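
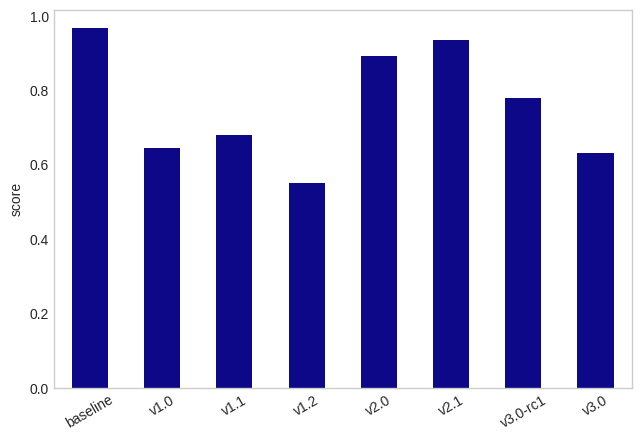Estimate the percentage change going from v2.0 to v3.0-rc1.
≈ -11.1%

v2.0 ≈ 0.9, v3.0-rc1 ≈ 0.8; (0.8 − 0.9) / 0.9 ≈ -11.1%.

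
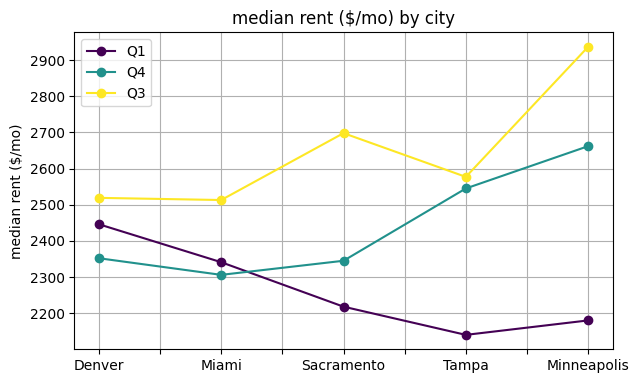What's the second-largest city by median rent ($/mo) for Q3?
Sacramento

Top 3 for Q3: Minneapolis ≈ 2900, Sacramento ≈ 2700, Tampa ≈ 2600.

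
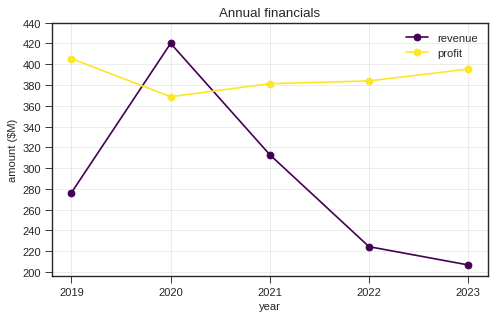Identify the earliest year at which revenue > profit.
2019: revenue ≈ 280 vs profit ≈ 400 (not yet); 2020: revenue ≈ 420 vs profit ≈ 360 (first crossover).

2020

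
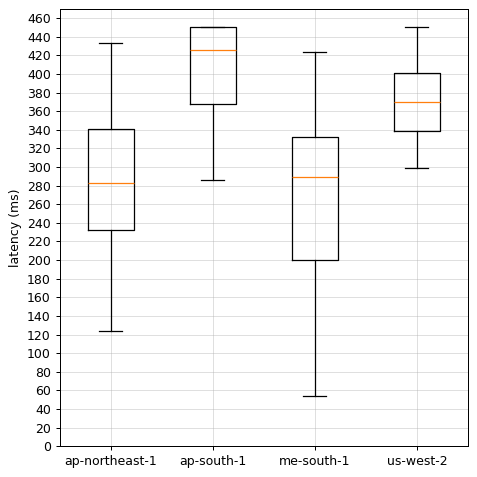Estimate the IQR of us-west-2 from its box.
Q3 ≈ 400, Q1 ≈ 340; IQR ≈ 60.

≈ 60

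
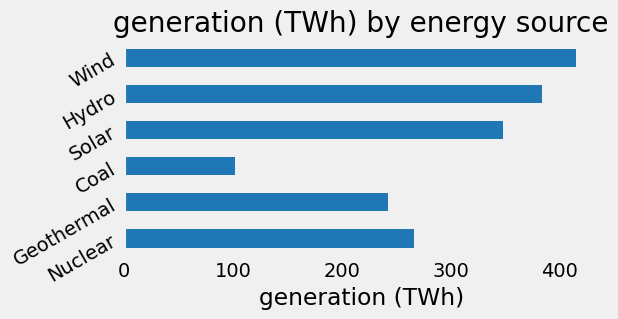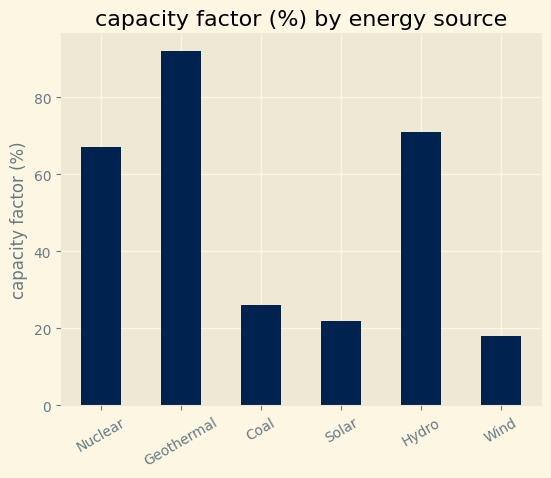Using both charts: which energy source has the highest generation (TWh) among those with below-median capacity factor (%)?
Wind

Chart 2 median capacity factor (%) ≈ 50; below-median energy sources: Coal, Solar, Wind. Among those, Wind has the highest generation (TWh) (≈ 400).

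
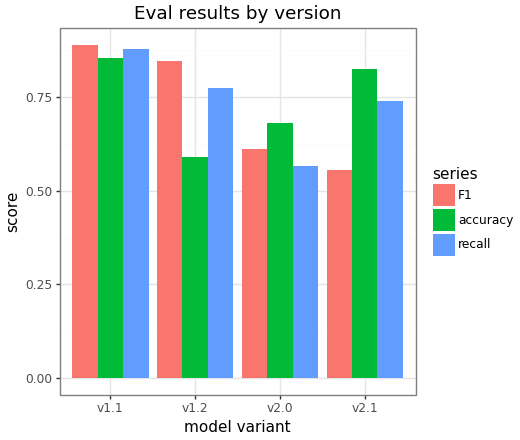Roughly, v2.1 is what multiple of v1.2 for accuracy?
≈ 1.33×

v2.1 ≈ 0.8, v1.2 ≈ 0.6; 0.8/0.6 ≈ 1.33.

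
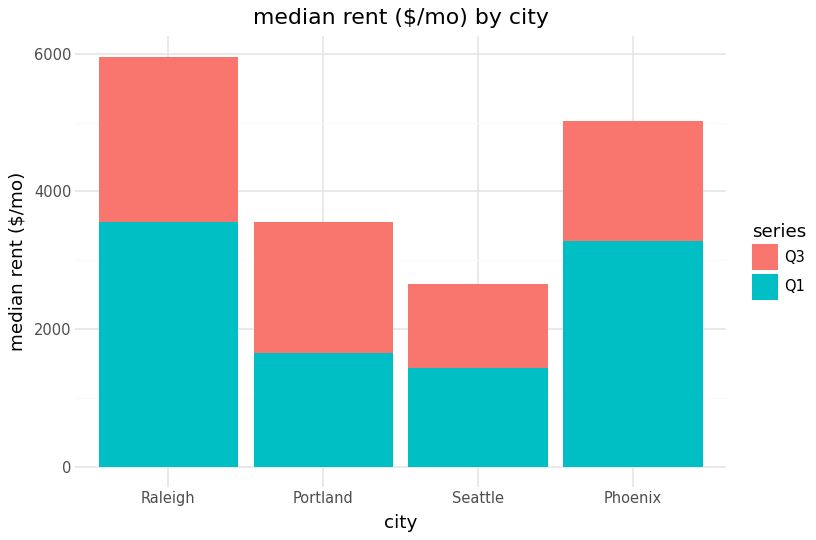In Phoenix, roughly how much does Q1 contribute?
Q1 top ≈ 3500, bottom ≈ 0; segment ≈ 3500.

≈ 3500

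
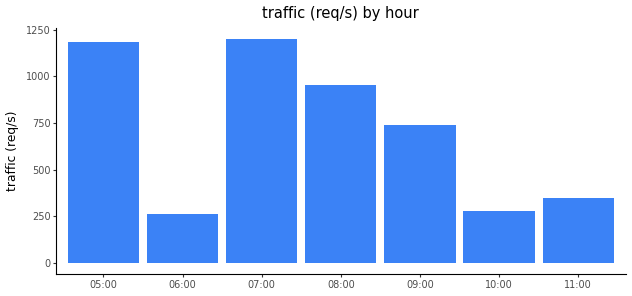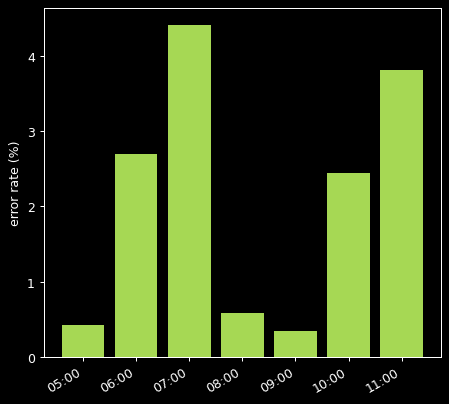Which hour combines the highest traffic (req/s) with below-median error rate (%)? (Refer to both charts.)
Chart 2 median error rate (%) ≈ 2.5; below-median hours: 05:00, 08:00, 09:00. Among those, 05:00 has the highest traffic (req/s) (≈ 1200).

05:00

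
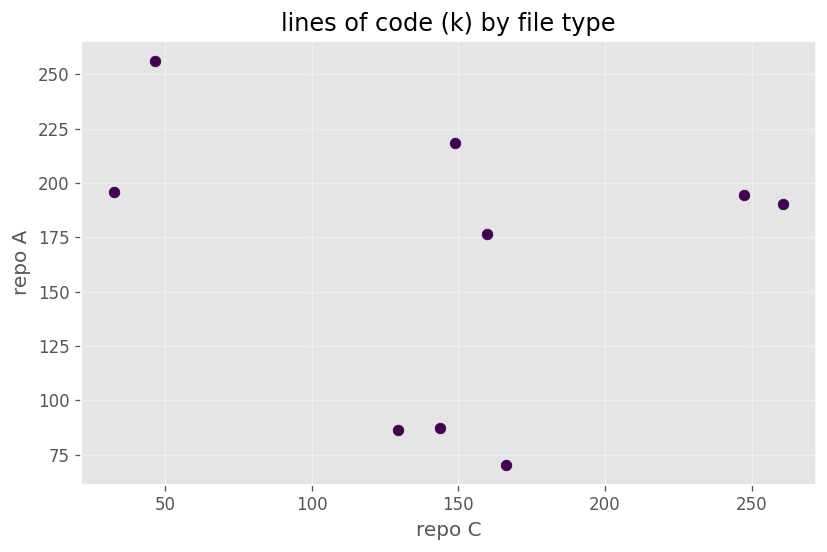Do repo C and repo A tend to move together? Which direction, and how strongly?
no clear correlation

Points are roughly uncorrelated; weak (|r| ≈ 0.2).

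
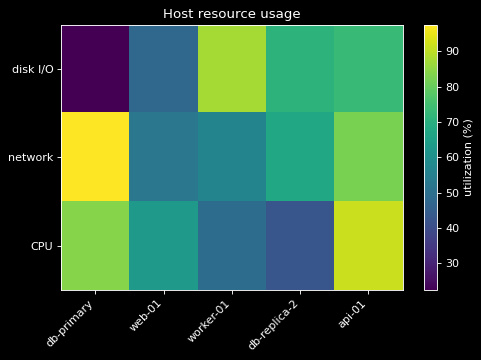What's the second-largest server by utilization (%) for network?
api-01

Top 3 for network: db-primary ≈ 100, api-01 ≈ 80, db-replica-2 ≈ 70.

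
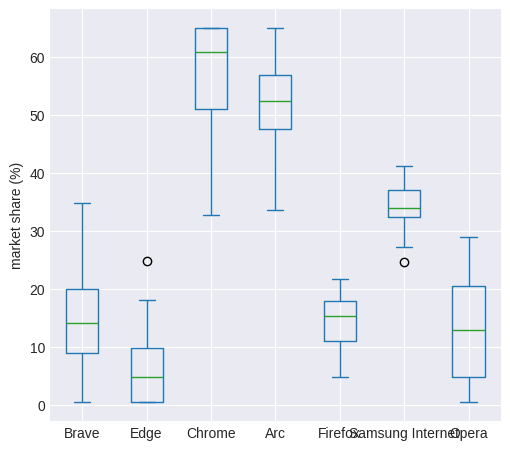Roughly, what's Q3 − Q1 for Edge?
Q3 ≈ 10, Q1 ≈ 0; IQR ≈ 10.

≈ 10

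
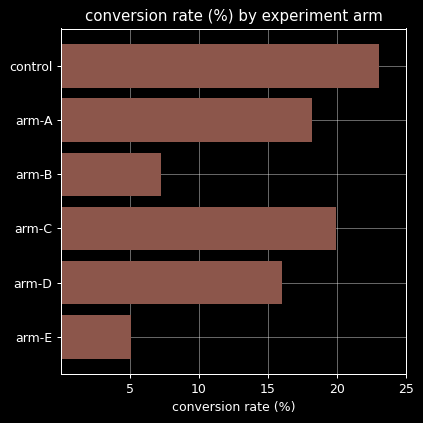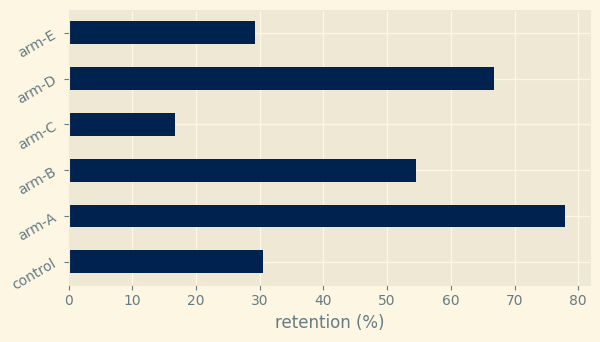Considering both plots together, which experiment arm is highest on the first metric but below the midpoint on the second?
control

Chart 2 median retention (%) ≈ 40; below-median experiment arms: control, arm-C, arm-E. Among those, control has the highest conversion rate (%) (≈ 25).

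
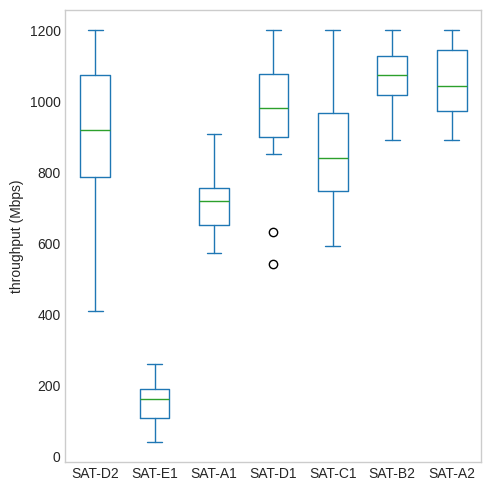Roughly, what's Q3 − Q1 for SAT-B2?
≈ 100

Q3 ≈ 1100, Q1 ≈ 1000; IQR ≈ 100.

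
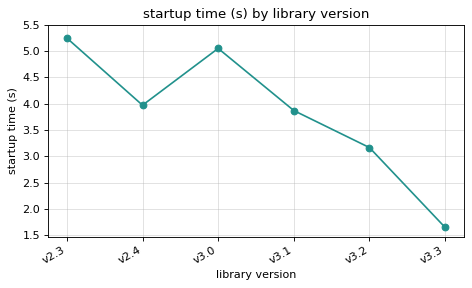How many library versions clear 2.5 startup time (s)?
Above 2.5: v2.3, v2.4, v3.0, v3.1, v3.2.

5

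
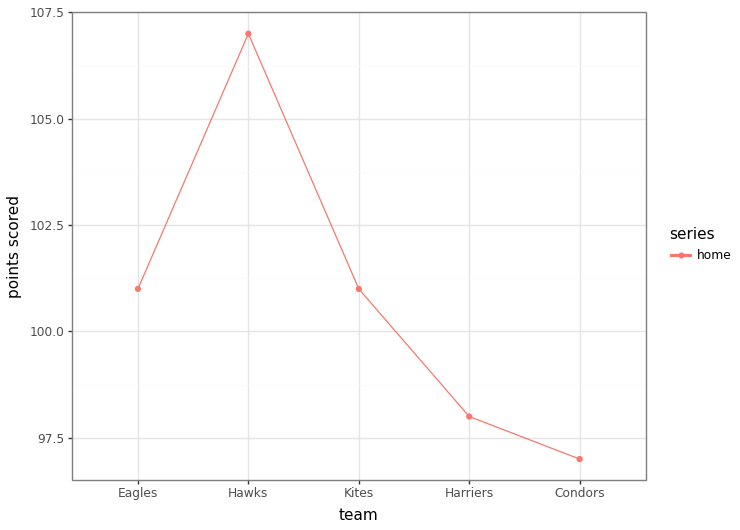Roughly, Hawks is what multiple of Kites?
Hawks ≈ 107, Kites ≈ 101; 107/101 ≈ 1.06.

≈ 1.06×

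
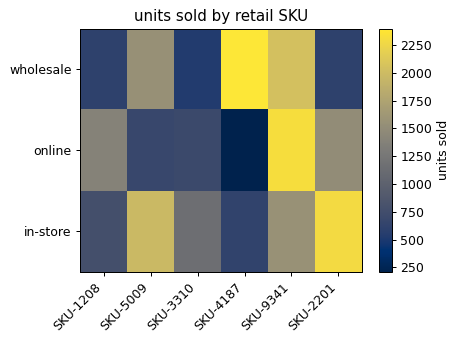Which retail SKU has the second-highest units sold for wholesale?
SKU-9341

Top 3 for wholesale: SKU-4187 ≈ 2400, SKU-9341 ≈ 2000, SKU-5009 ≈ 1600.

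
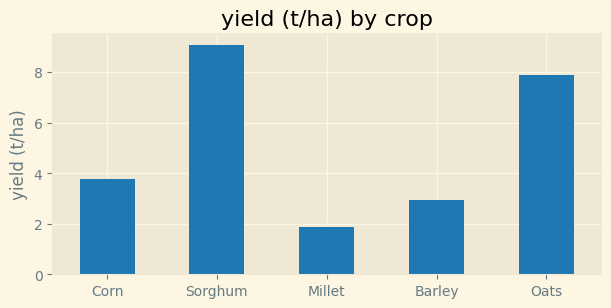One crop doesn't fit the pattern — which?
Sorghum ≈ 9; the rest sit between ≈ 2 and ≈ 8.

Sorghum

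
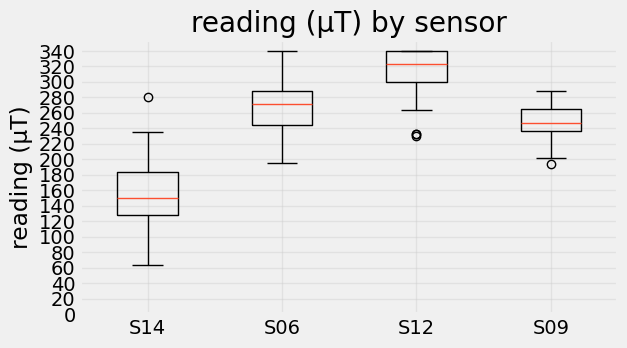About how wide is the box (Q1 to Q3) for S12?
Q3 ≈ 340, Q1 ≈ 300; IQR ≈ 40.

≈ 40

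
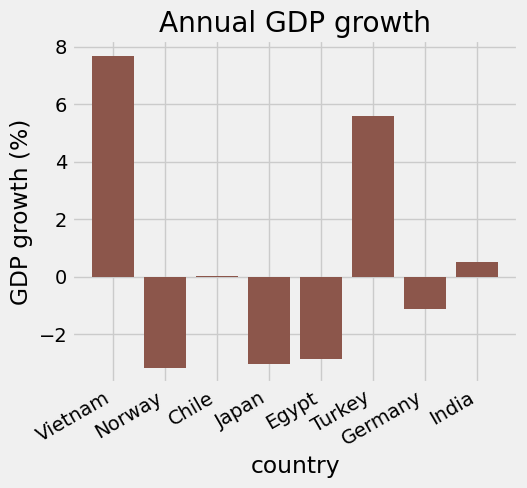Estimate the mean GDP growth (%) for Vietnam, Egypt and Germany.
≈ 1

(8 + -3 + -1) / 3 ≈ 1.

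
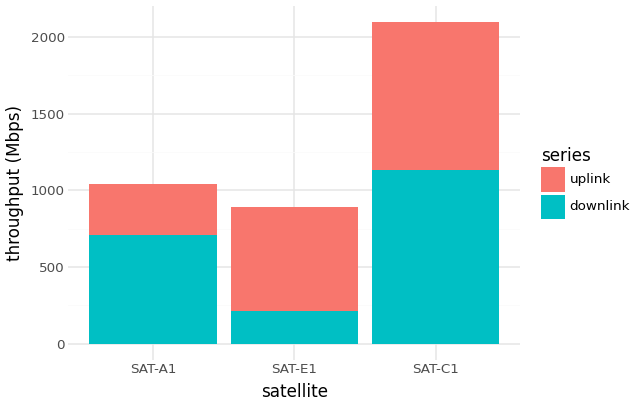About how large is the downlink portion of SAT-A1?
≈ 800

downlink top ≈ 800, bottom ≈ 0; segment ≈ 800.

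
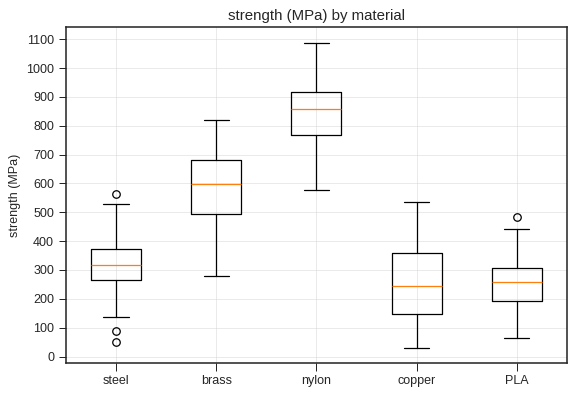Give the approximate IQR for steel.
≈ 100

Q3 ≈ 400, Q1 ≈ 300; IQR ≈ 100.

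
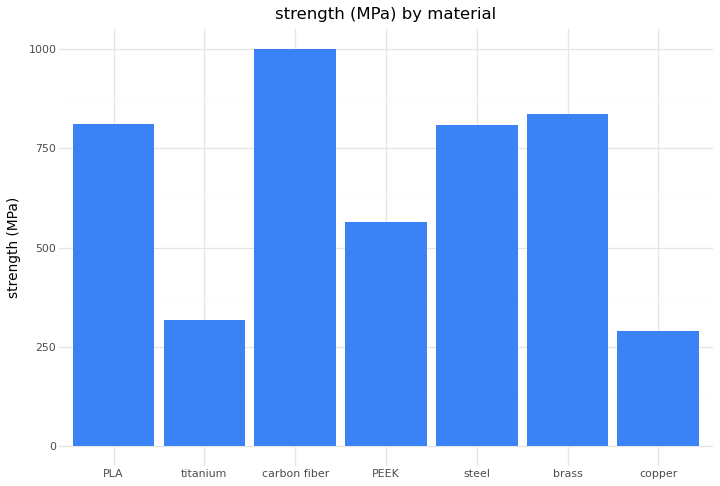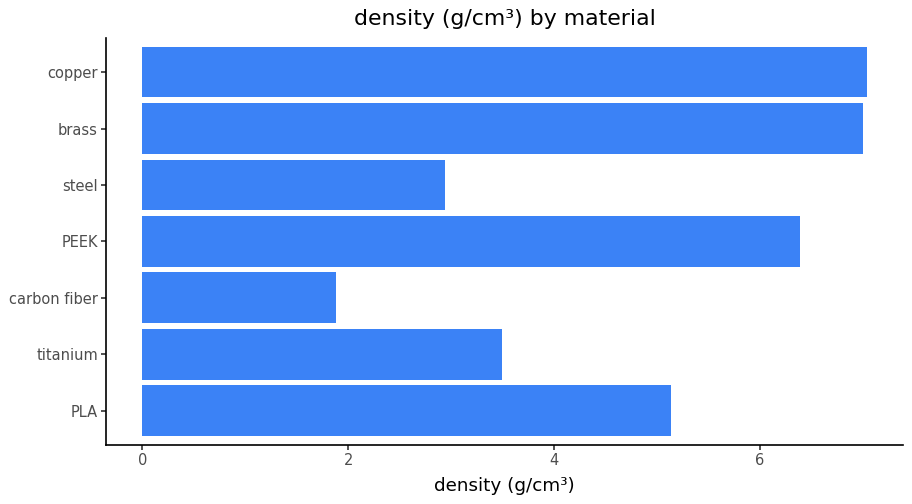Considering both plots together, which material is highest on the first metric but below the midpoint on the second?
Chart 2 median density (g/cm³) ≈ 5; below-median materials: titanium, carbon fiber, steel. Among those, carbon fiber has the highest strength (MPa) (≈ 1000).

carbon fiber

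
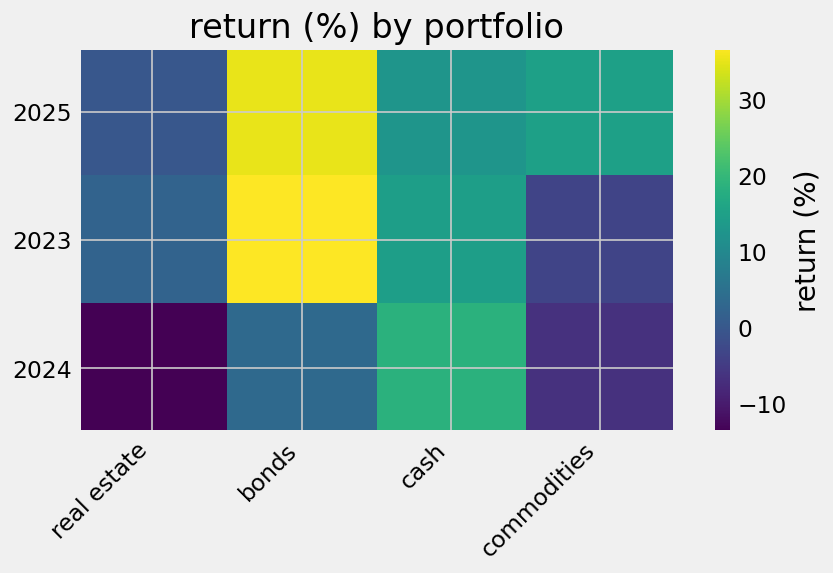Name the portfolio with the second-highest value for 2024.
Top 3 for 2024: cash ≈ 20, bonds ≈ 5, commodities ≈ -5.

bonds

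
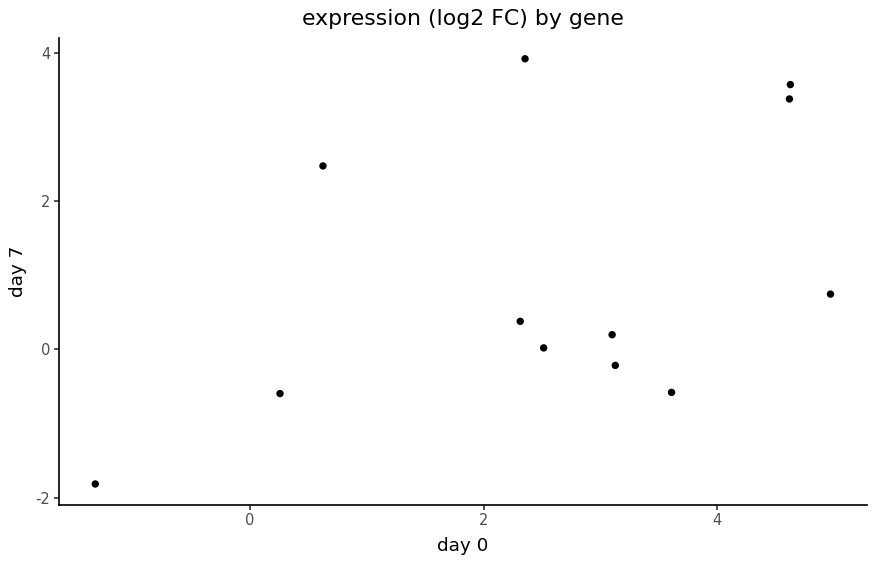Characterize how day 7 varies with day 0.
Points are positively correlated; moderate (|r| ≈ 0.5).

positive, moderate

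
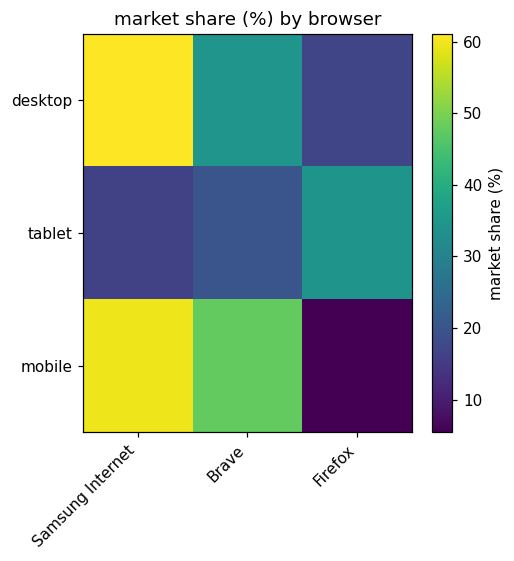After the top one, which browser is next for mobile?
Top 3 for mobile: Samsung Internet ≈ 60, Brave ≈ 50, Firefox ≈ 5.

Brave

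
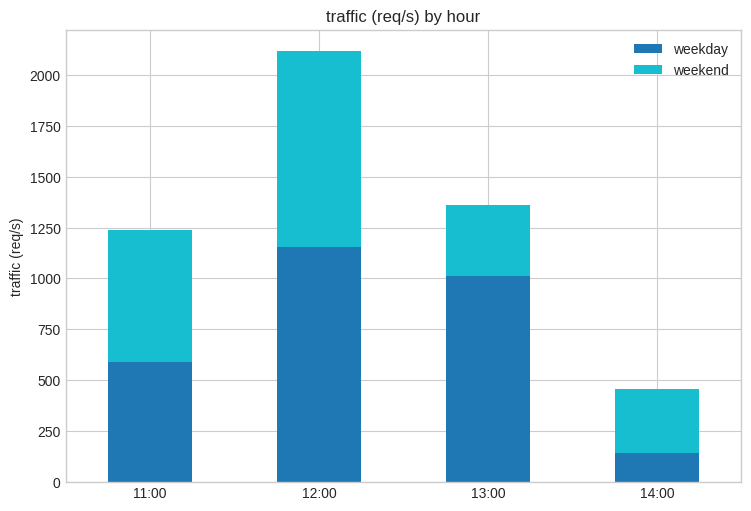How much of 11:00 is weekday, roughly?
≈ 600

weekday top ≈ 600, bottom ≈ 0; segment ≈ 600.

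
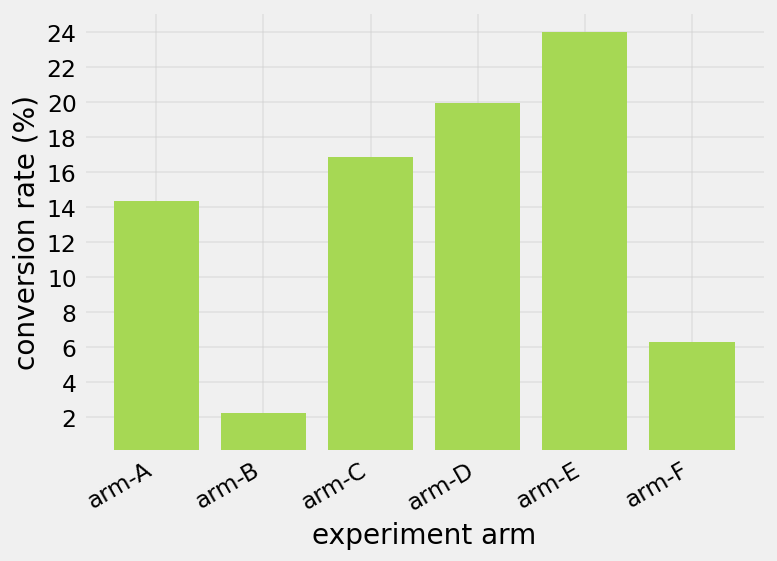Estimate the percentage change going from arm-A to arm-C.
≈ +14.3%

arm-A ≈ 14, arm-C ≈ 16; (16 − 14) / 14 ≈ +14.3%.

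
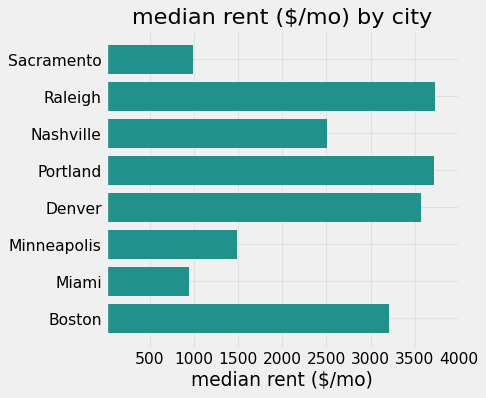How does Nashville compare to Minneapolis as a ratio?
Nashville ≈ 2500, Minneapolis ≈ 1500; 2500/1500 ≈ 1.67.

≈ 1.67×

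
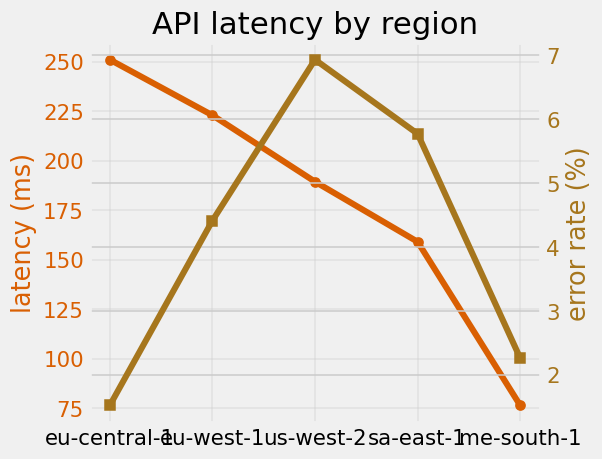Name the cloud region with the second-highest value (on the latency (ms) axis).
Top 3 (on the latency (ms) axis): eu-central-1 ≈ 260, eu-west-1 ≈ 220, us-west-2 ≈ 180.

eu-west-1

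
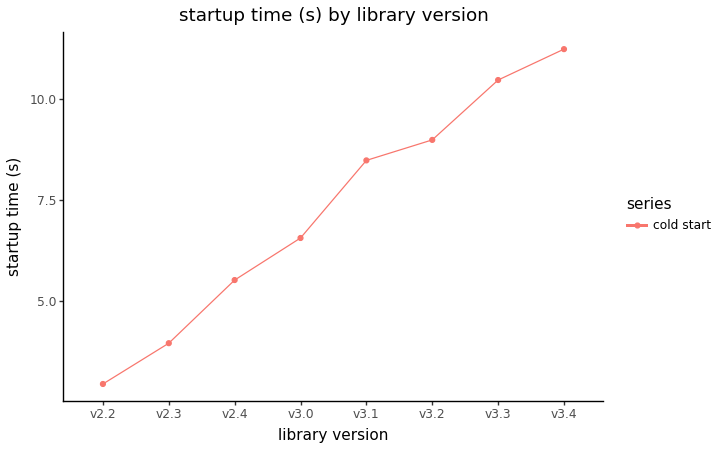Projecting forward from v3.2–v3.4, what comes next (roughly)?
Last three: 9, 10, 11 → slope ≈ 1/step → next ≈ 12.

≈ 12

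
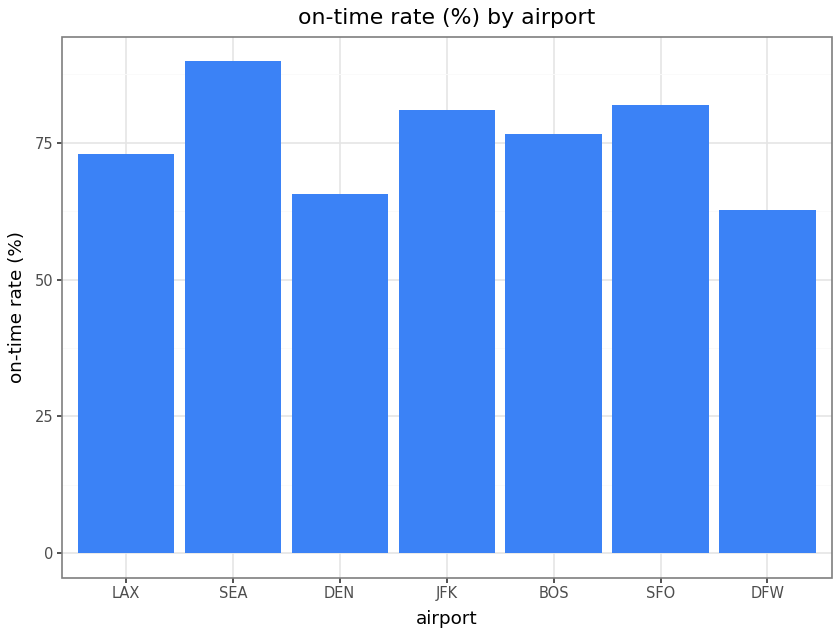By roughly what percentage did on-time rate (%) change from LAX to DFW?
≈ -14.3%

LAX ≈ 70, DFW ≈ 60; (60 − 70) / 70 ≈ -14.3%.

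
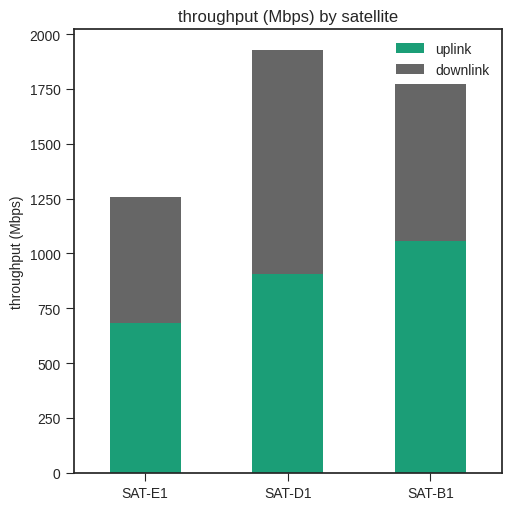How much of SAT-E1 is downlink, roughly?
downlink top ≈ 1200, bottom ≈ 600; segment ≈ 600.

≈ 600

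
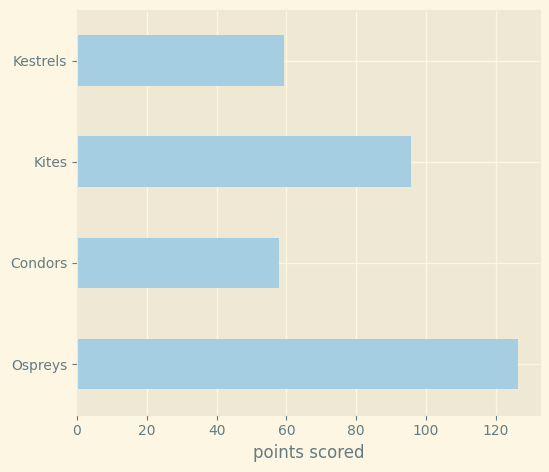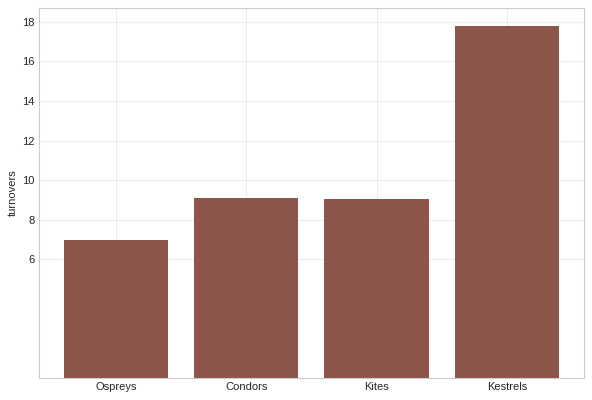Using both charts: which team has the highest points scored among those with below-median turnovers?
Ospreys

Chart 2 median turnovers ≈ 10; below-median teams: Ospreys, Kites. Among those, Ospreys has the highest points scored (≈ 120).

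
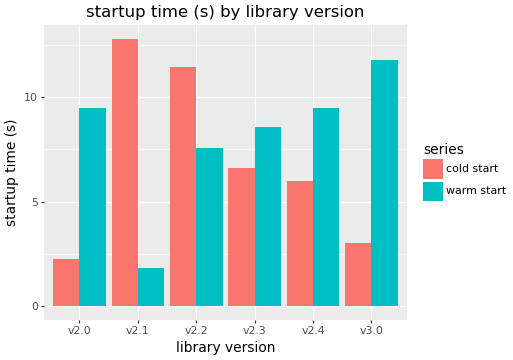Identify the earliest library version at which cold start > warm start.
v2.0: cold start ≈ 2 vs warm start ≈ 10 (not yet); v2.1: cold start ≈ 12 vs warm start ≈ 2 (first crossover).

v2.1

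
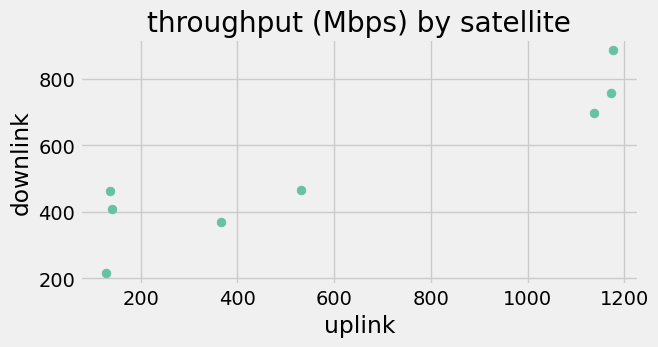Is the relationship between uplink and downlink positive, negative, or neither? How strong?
Points are positively correlated; strong (|r| ≈ 0.9).

positive, strong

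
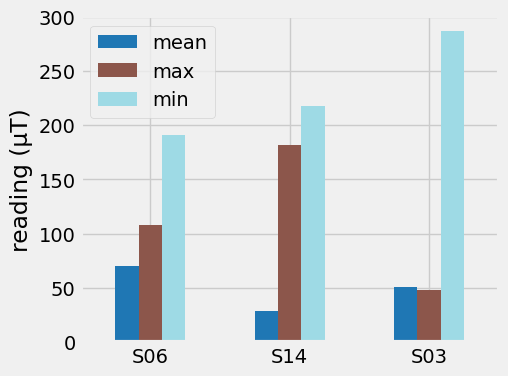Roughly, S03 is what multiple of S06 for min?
≈ 1.38×

S03 ≈ 275, S06 ≈ 200; 275/200 ≈ 1.38.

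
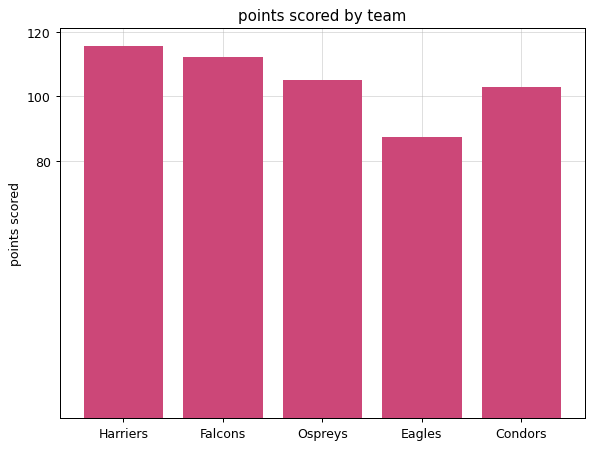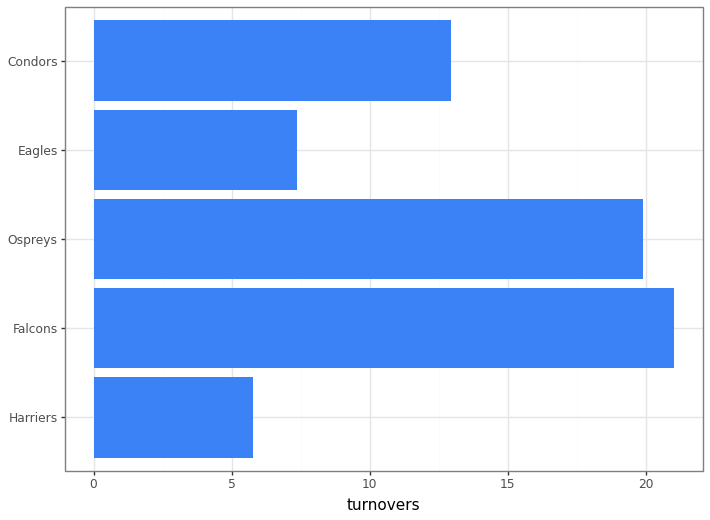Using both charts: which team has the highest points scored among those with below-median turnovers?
Harriers

Chart 2 median turnovers ≈ 12; below-median teams: Harriers, Eagles. Among those, Harriers has the highest points scored (≈ 120).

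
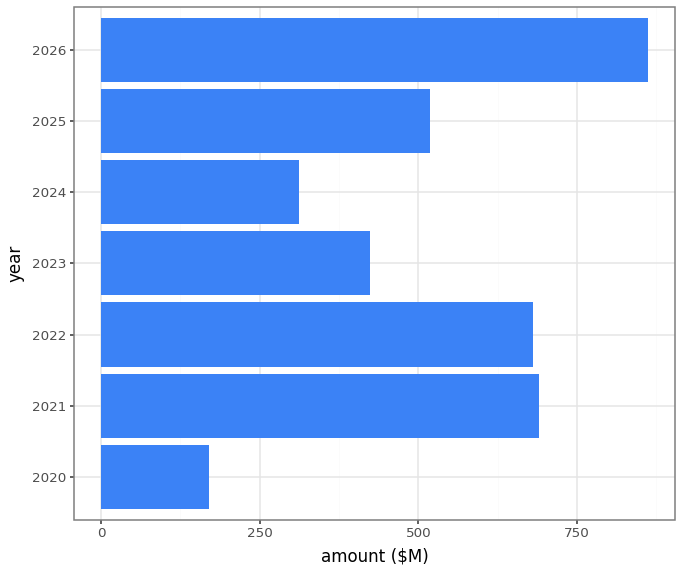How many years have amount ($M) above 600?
Above 600: 2021, 2022, 2026.

3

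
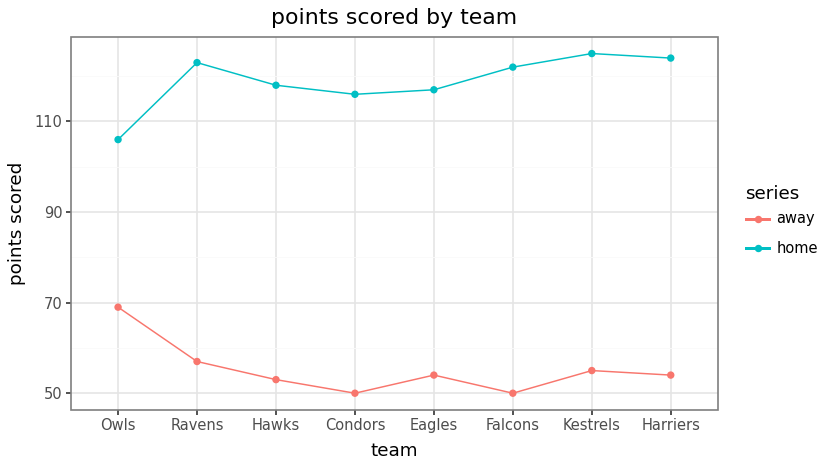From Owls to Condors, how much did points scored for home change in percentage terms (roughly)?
Owls ≈ 110, Condors ≈ 120; (120 − 110) / 110 ≈ +9.1%.

≈ +9.1%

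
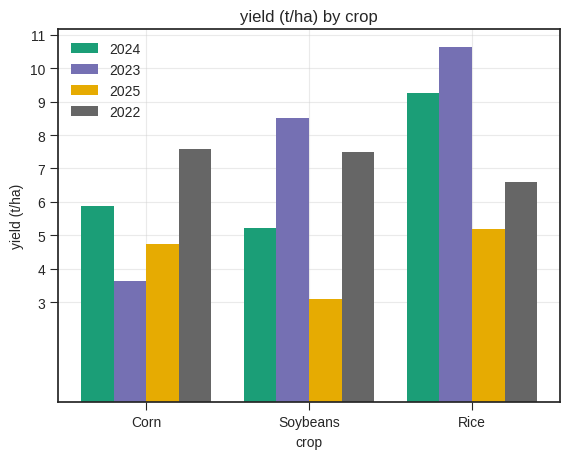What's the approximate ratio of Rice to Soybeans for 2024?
≈ 1.8×

Rice ≈ 9, Soybeans ≈ 5; 9/5 ≈ 1.8.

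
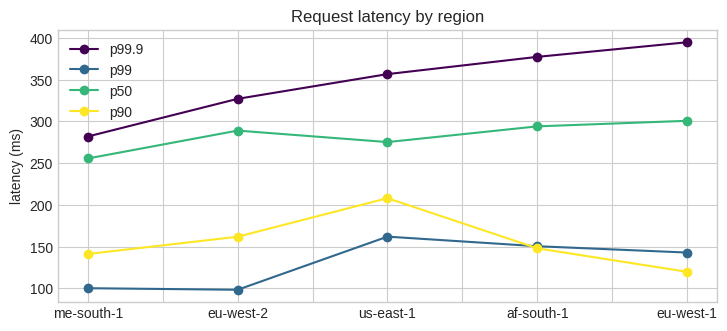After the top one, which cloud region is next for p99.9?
af-south-1

Top 3 for p99.9: eu-west-1 ≈ 400, af-south-1 ≈ 375, us-east-1 ≈ 350.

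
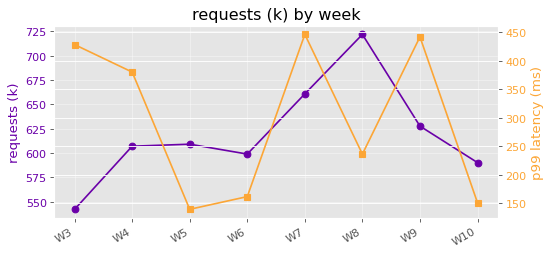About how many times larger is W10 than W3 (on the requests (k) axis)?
≈ 1.11×

W10 ≈ 600, W3 ≈ 540; 600/540 ≈ 1.11.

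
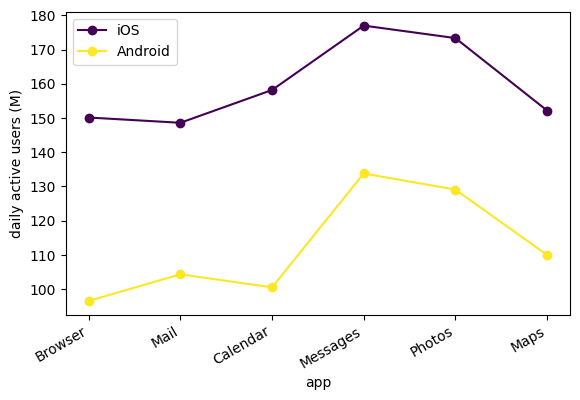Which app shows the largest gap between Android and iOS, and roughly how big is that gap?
Calendar, ≈ 60 M

Calendar: Android ≈ 100, iOS ≈ 160 → gap ≈ 60. Next-largest (Browser) is only ≈ 50.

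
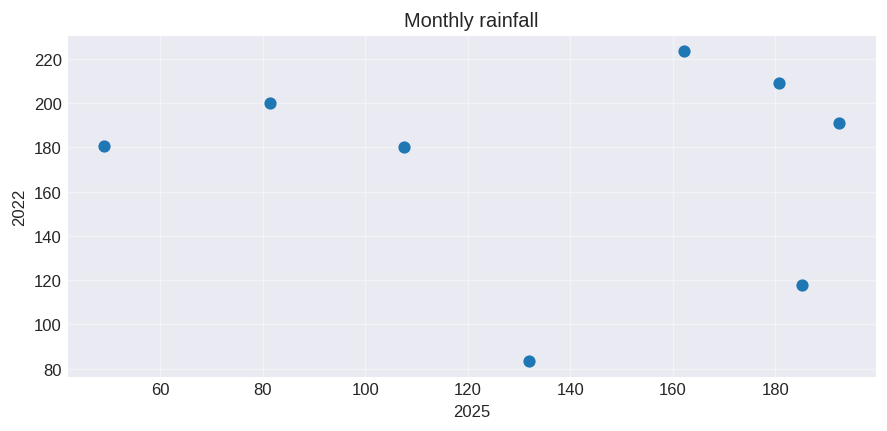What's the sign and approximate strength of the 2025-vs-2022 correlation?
no clear correlation

Points are roughly uncorrelated; weak (|r| ≈ 0.0).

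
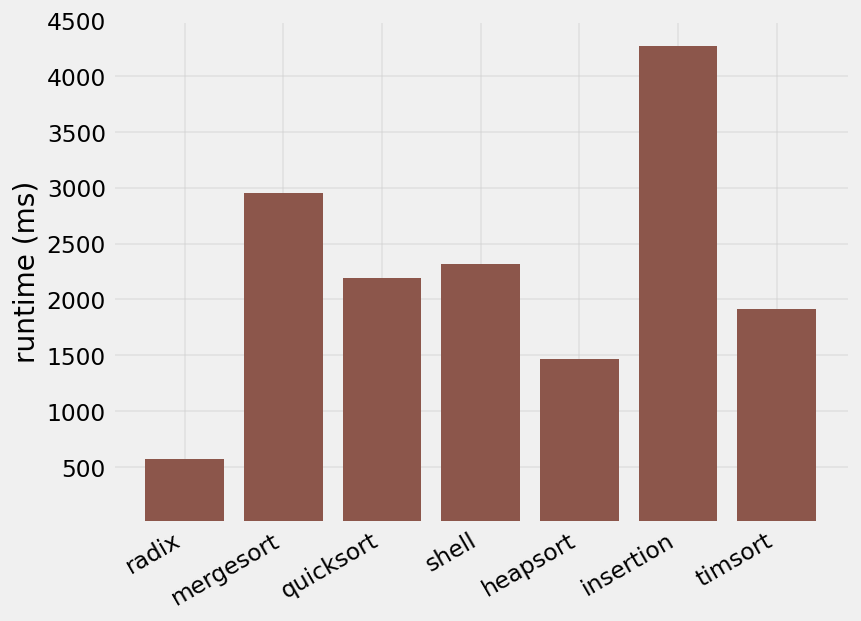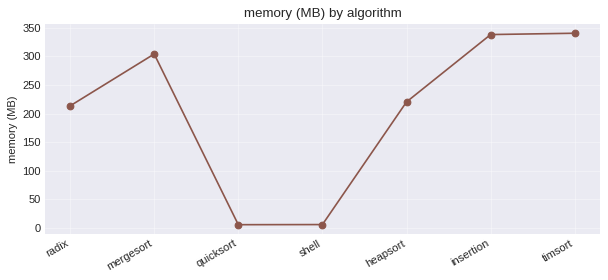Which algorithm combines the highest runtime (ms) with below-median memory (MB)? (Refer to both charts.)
shell

Chart 2 median memory (MB) ≈ 200; below-median algorithms: radix, quicksort, shell. Among those, shell has the highest runtime (ms) (≈ 2500).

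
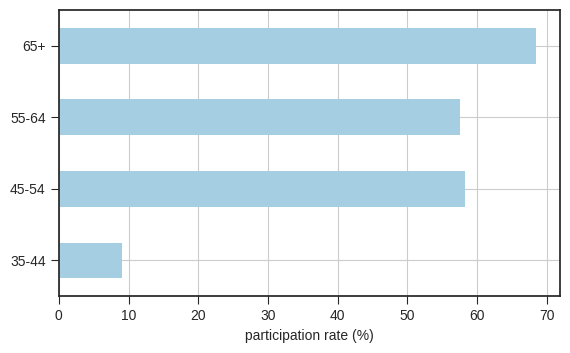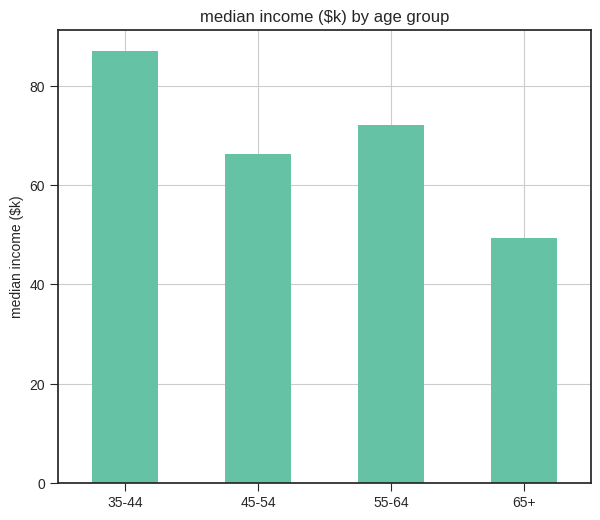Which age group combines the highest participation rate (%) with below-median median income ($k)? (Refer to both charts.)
Chart 2 median median income ($k) ≈ 70; below-median age groups: 45-54, 65+. Among those, 65+ has the highest participation rate (%) (≈ 70).

65+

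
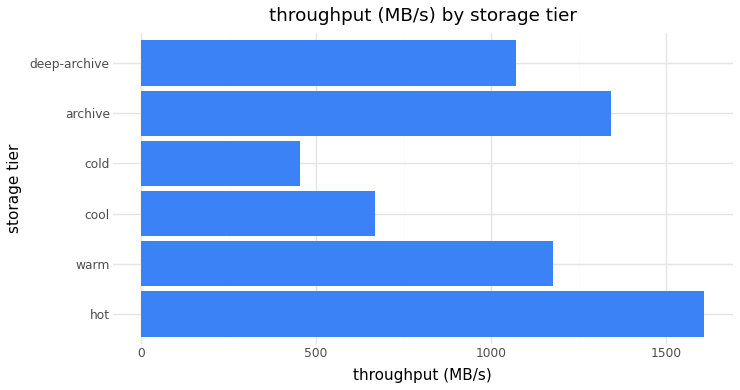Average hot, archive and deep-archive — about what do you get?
≈ 1333

(1600 + 1400 + 1000) / 3 ≈ 1333.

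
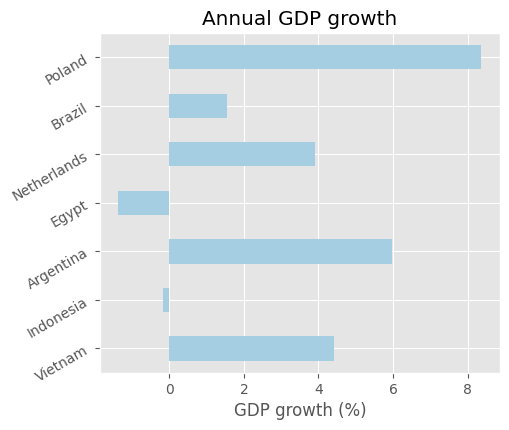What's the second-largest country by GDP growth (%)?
Argentina

Top 3: Poland ≈ 8, Argentina ≈ 6, Vietnam ≈ 4.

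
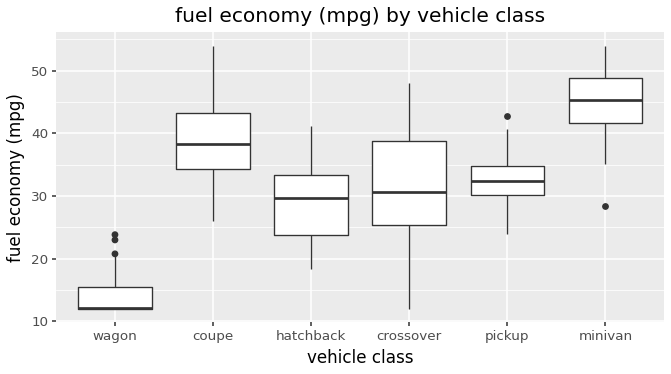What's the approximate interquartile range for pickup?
Q3 ≈ 35, Q1 ≈ 30; IQR ≈ 5.

≈ 5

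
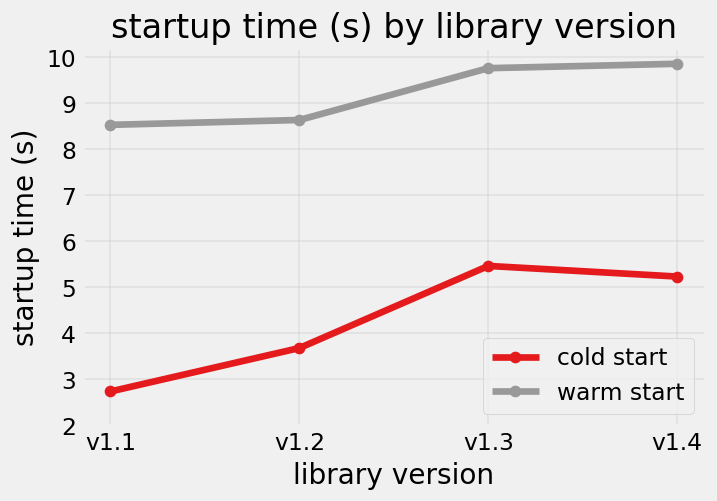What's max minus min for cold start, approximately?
Max v1.3 ≈ 5, min v1.1 ≈ 3; range ≈ 2.

≈ 2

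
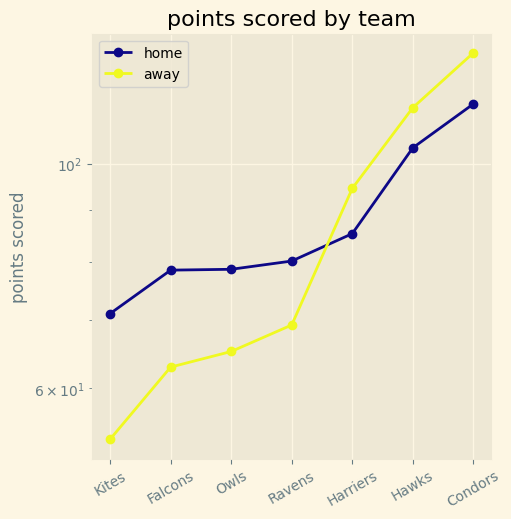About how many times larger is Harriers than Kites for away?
Harriers ≈ 90, Kites ≈ 50; 90/50 ≈ 1.8.

≈ 1.8×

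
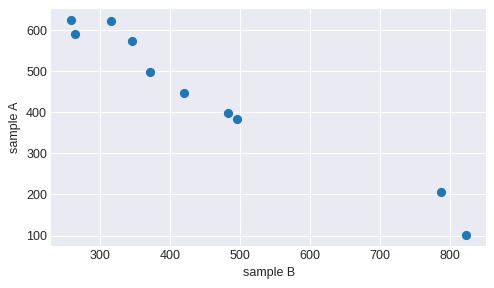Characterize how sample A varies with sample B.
Points are negatively correlated; strong (|r| ≈ 1.0).

negative, strong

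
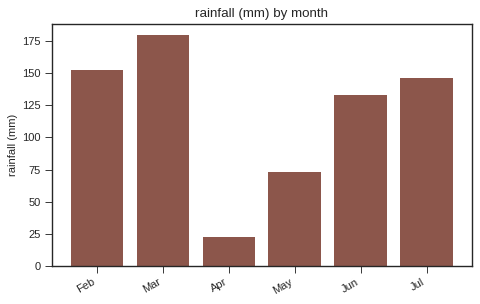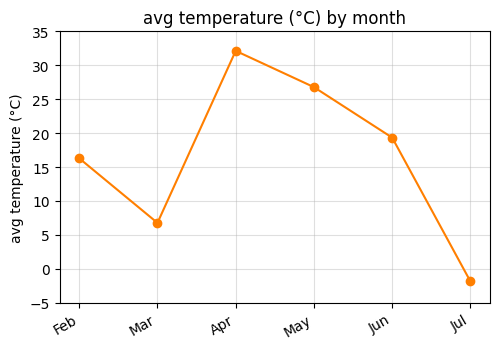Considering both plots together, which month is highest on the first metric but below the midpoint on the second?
Chart 2 median avg temperature (°C) ≈ 20; below-median months: Feb, Mar, Jul. Among those, Mar has the highest rainfall (mm) (≈ 180).

Mar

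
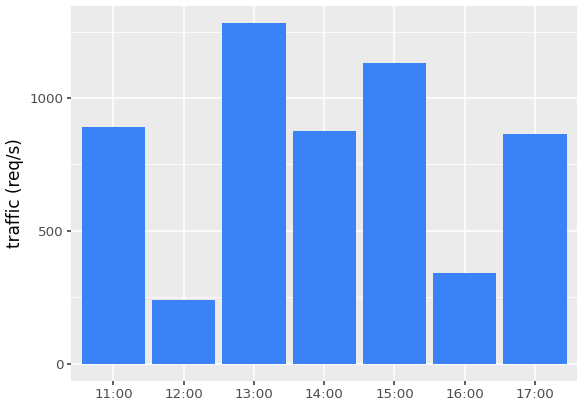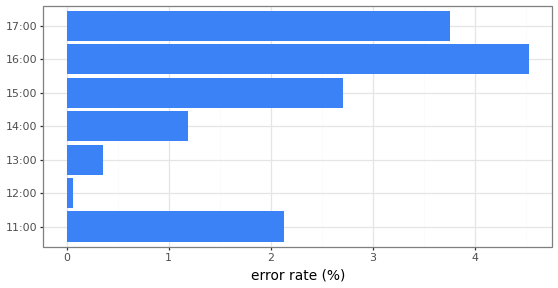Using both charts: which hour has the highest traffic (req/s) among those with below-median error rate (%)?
13:00

Chart 2 median error rate (%) ≈ 2; below-median hours: 12:00, 13:00, 14:00. Among those, 13:00 has the highest traffic (req/s) (≈ 1200).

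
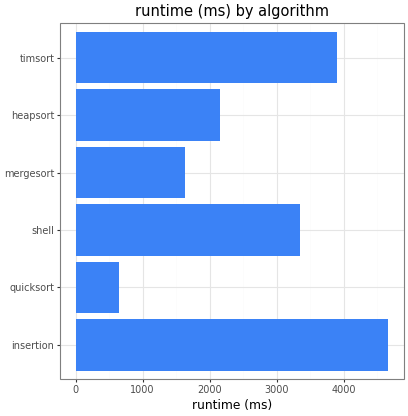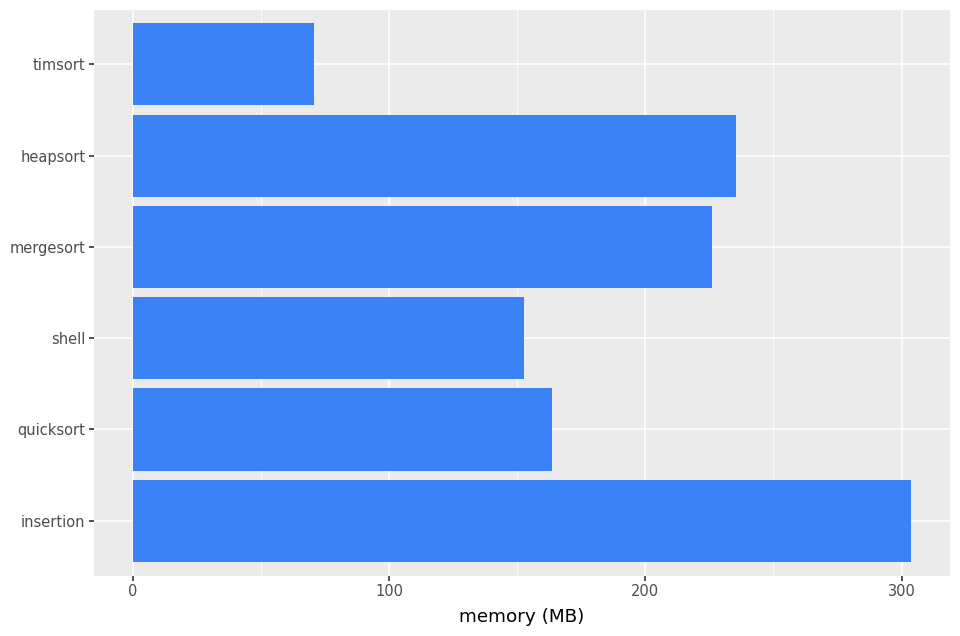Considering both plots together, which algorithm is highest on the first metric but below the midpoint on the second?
timsort

Chart 2 median memory (MB) ≈ 200; below-median algorithms: quicksort, shell, timsort. Among those, timsort has the highest runtime (ms) (≈ 4000).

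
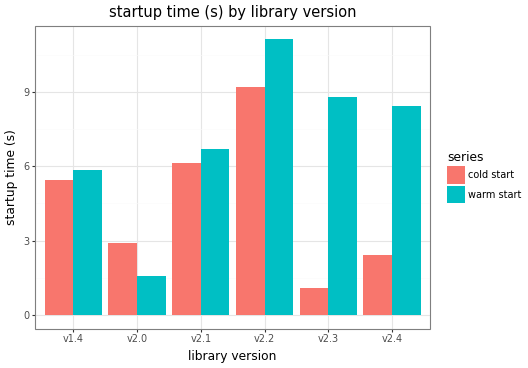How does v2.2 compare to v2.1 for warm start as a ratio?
≈ 1.57×

v2.2 ≈ 11, v2.1 ≈ 7; 11/7 ≈ 1.57.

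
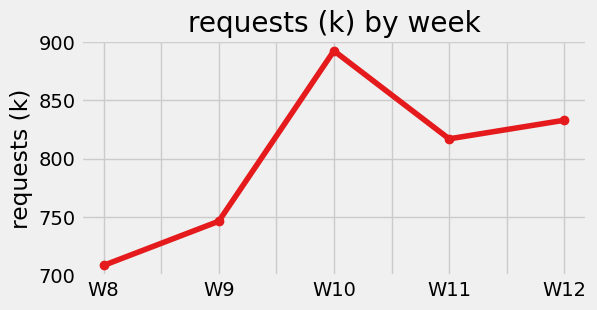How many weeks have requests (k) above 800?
3

Above 800: W10, W11, W12.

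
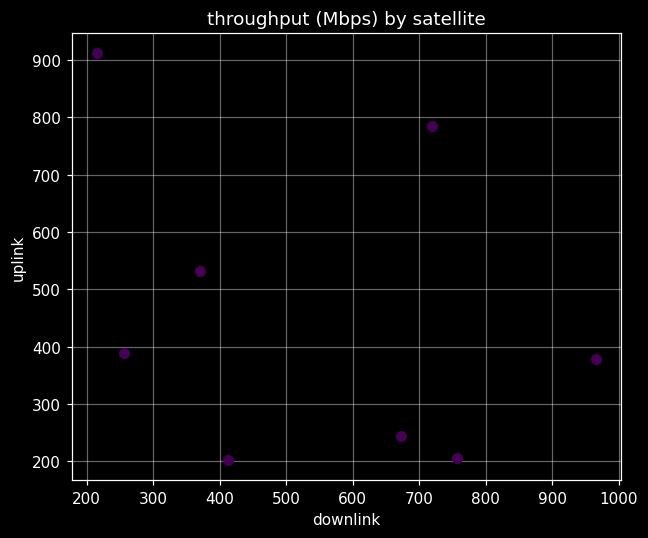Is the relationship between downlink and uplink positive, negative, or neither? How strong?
Points are negatively correlated; weak (|r| ≈ 0.3).

negative, weak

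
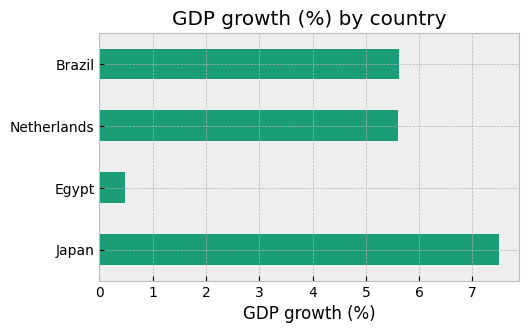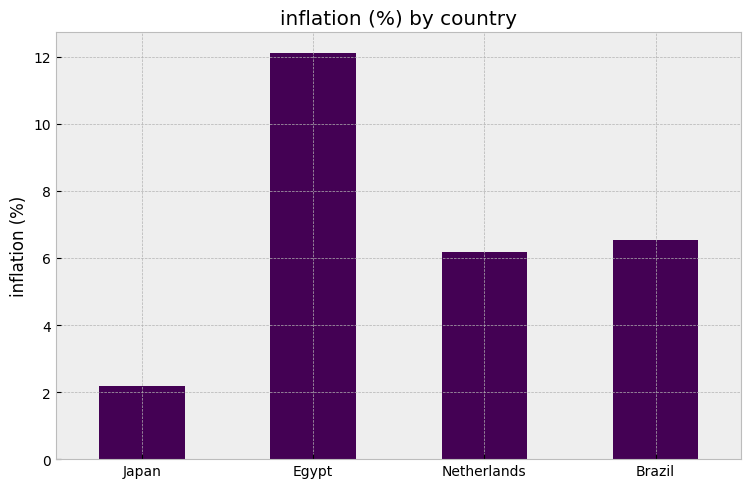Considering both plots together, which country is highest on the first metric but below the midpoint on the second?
Chart 2 median inflation (%) ≈ 6; below-median countries: Japan, Netherlands. Among those, Japan has the highest GDP growth (%) (≈ 8).

Japan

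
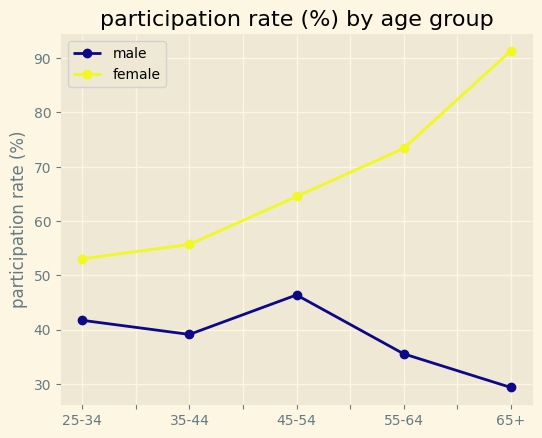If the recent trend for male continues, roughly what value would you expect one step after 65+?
≈ 20

Last three: 50, 40, 30 → slope ≈ -10/step → next ≈ 20.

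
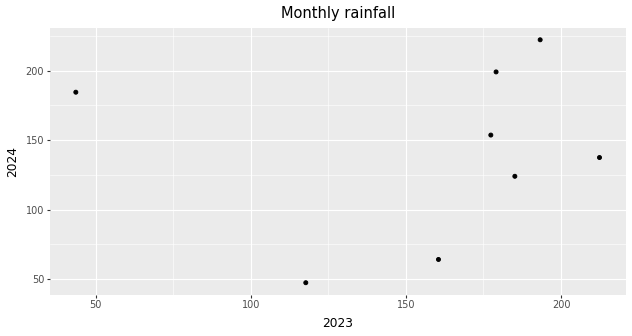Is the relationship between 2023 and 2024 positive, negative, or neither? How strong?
Points are roughly uncorrelated; weak (|r| ≈ 0.1).

no clear correlation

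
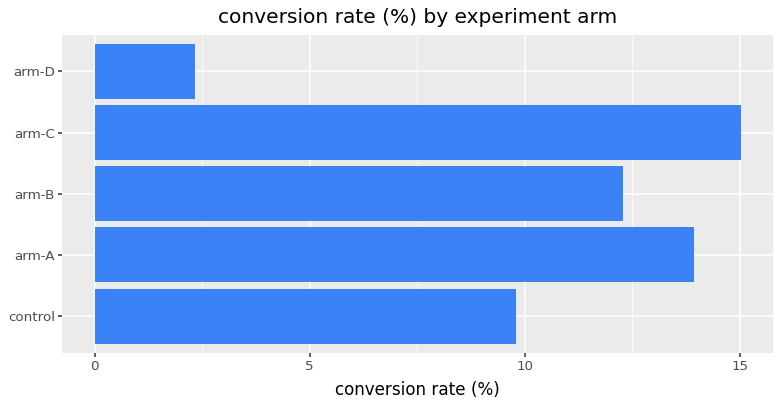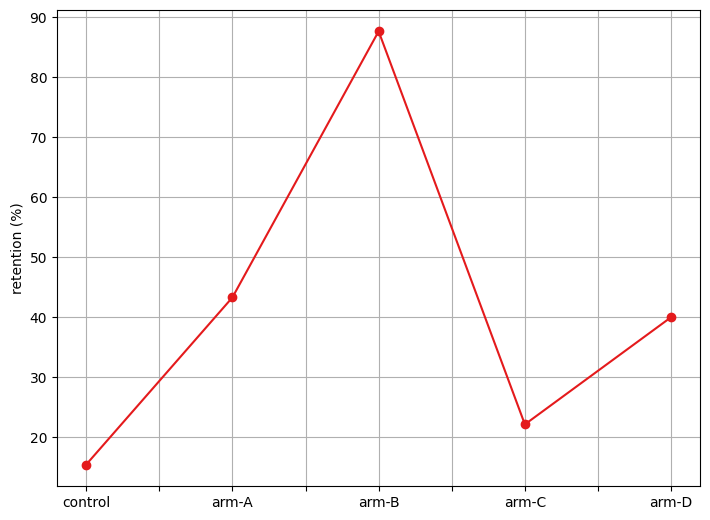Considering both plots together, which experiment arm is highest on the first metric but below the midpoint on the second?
Chart 2 median retention (%) ≈ 40; below-median experiment arms: control, arm-C. Among those, arm-C has the highest conversion rate (%) (≈ 16).

arm-C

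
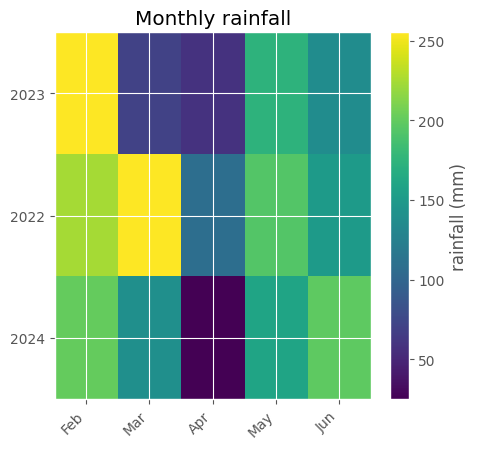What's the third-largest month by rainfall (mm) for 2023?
Top 4 for 2023: Feb ≈ 260, May ≈ 180, Jun ≈ 140, Mar ≈ 80.

Jun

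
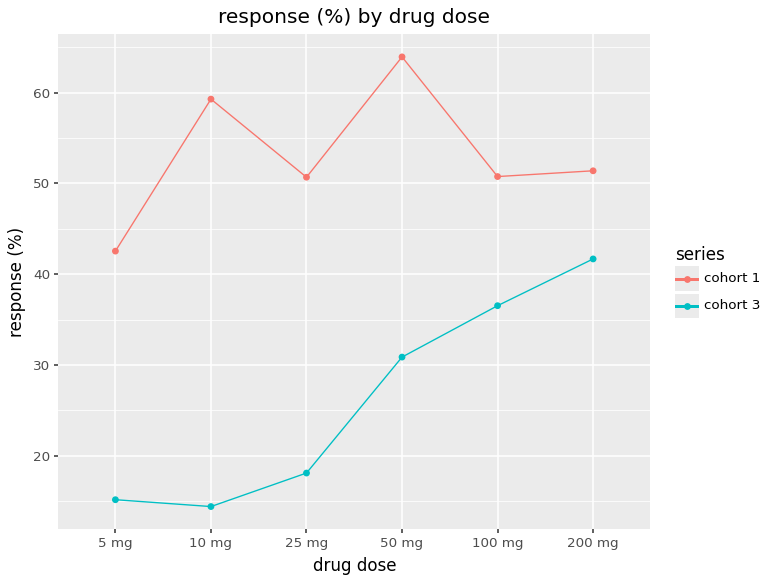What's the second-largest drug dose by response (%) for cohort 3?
Top 3 for cohort 3: 200 mg ≈ 40, 100 mg ≈ 35, 50 mg ≈ 30.

100 mg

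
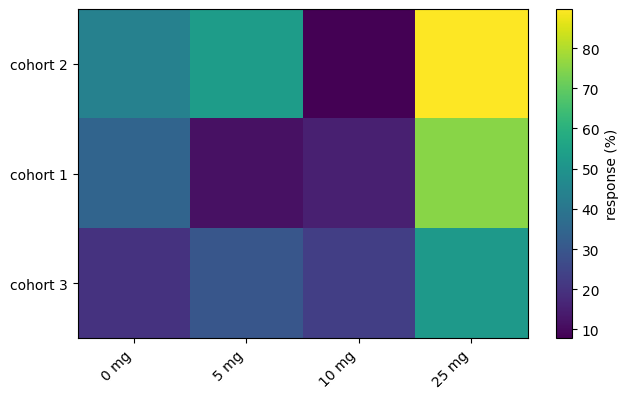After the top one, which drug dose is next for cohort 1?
0 mg

Top 3 for cohort 1: 25 mg ≈ 80, 0 mg ≈ 30, 10 mg ≈ 10.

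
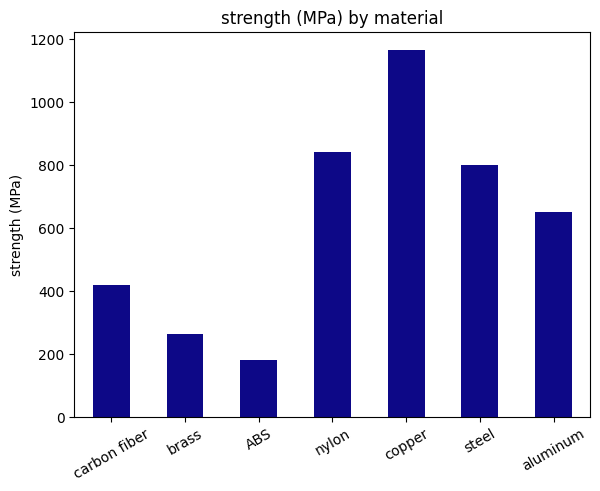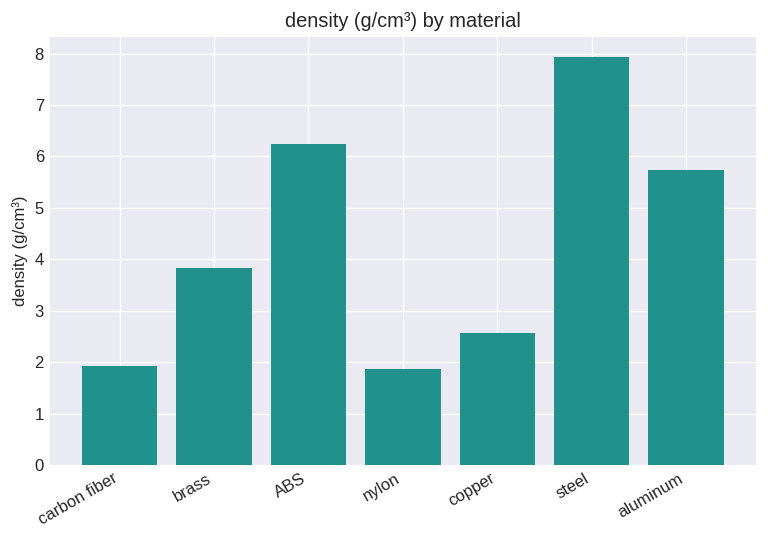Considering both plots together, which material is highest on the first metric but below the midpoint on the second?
Chart 2 median density (g/cm³) ≈ 4; below-median materials: carbon fiber, nylon, copper. Among those, copper has the highest strength (MPa) (≈ 1200).

copper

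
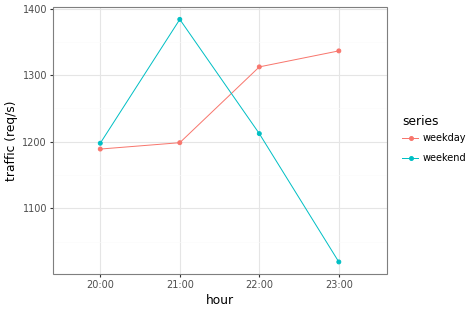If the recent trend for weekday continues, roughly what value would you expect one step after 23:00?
≈ 1425

Last three: 1200, 1300, 1350 → slope ≈ 75/step → next ≈ 1425.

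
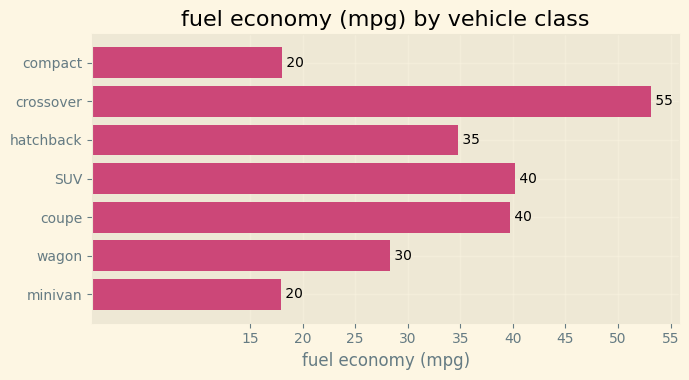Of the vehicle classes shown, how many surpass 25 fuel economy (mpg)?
5

Above 25: crossover, hatchback, SUV, coupe, wagon.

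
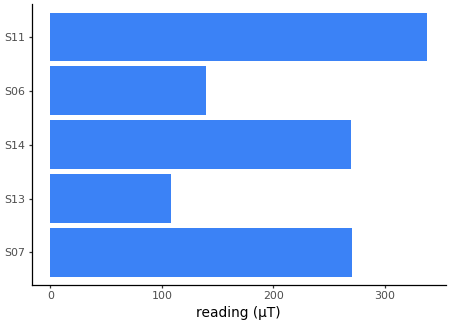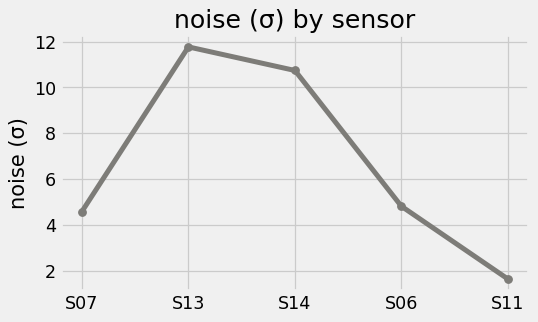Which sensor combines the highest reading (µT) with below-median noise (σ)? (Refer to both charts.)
S11

Chart 2 median noise (σ) ≈ 4; below-median sensors: S07, S11. Among those, S11 has the highest reading (µT) (≈ 350).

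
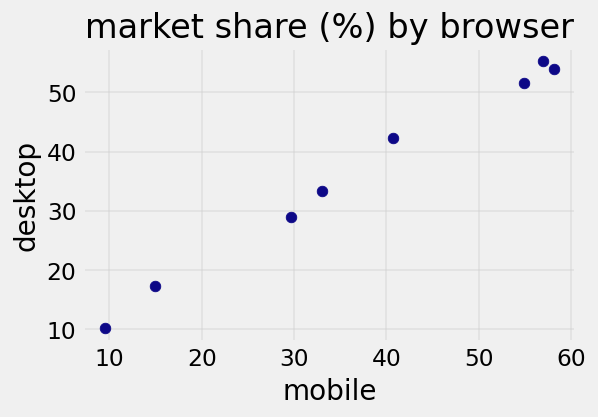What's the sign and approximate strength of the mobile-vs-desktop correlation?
positive, strong

Points are positively correlated; strong (|r| ≈ 1.0).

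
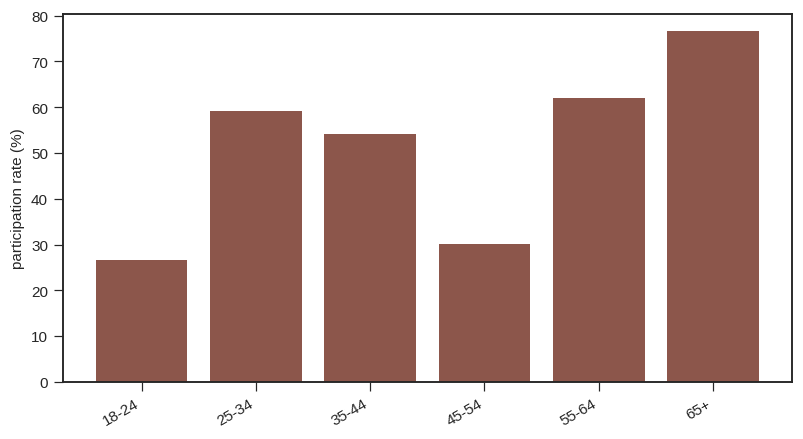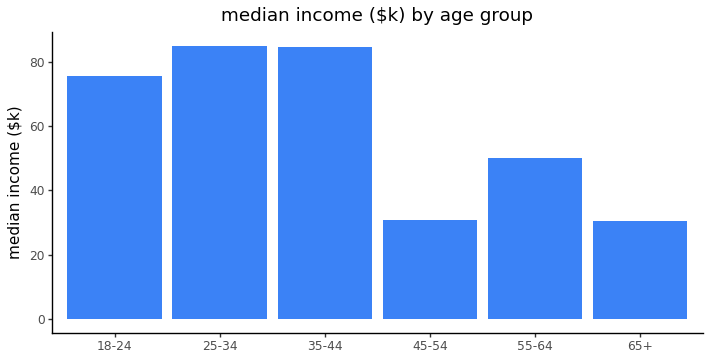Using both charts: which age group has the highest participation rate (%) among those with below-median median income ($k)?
Chart 2 median median income ($k) ≈ 60; below-median age groups: 45-54, 55-64, 65+. Among those, 65+ has the highest participation rate (%) (≈ 80).

65+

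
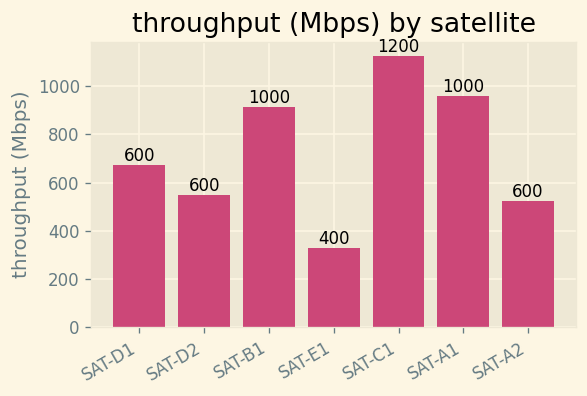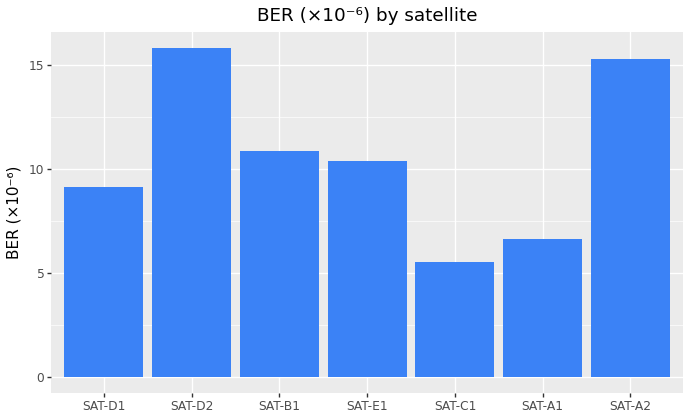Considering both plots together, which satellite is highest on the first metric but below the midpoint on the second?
Chart 2 median BER (×10⁻⁶) ≈ 10; below-median satellites: SAT-D1, SAT-C1, SAT-A1. Among those, SAT-C1 has the highest throughput (Mbps) (≈ 1200).

SAT-C1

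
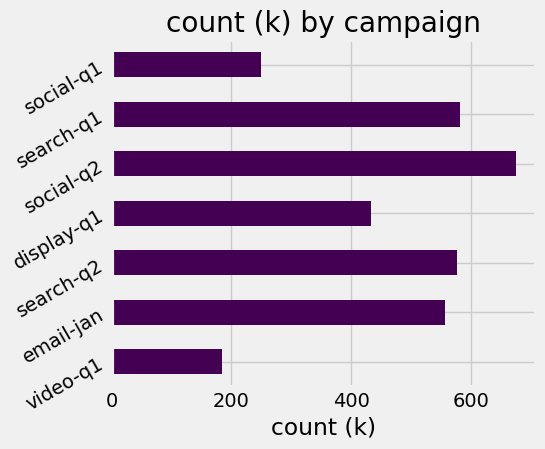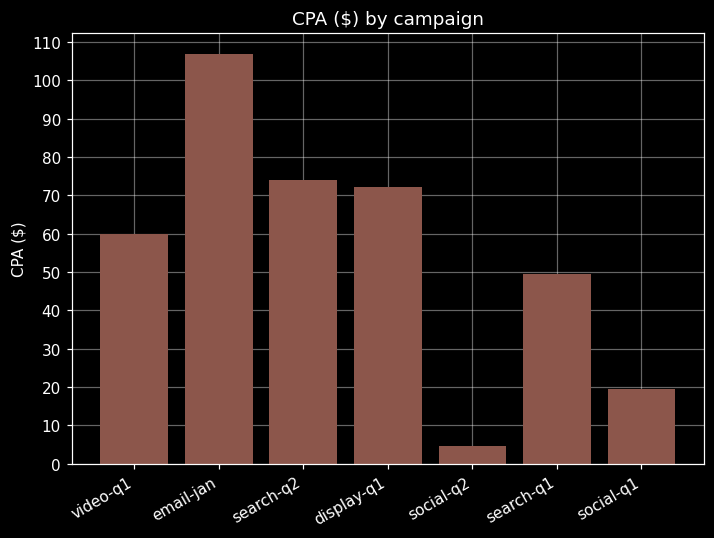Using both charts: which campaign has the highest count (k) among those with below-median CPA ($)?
social-q2

Chart 2 median CPA ($) ≈ 60; below-median campaigns: social-q2, search-q1, social-q1. Among those, social-q2 has the highest count (k) (≈ 700).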